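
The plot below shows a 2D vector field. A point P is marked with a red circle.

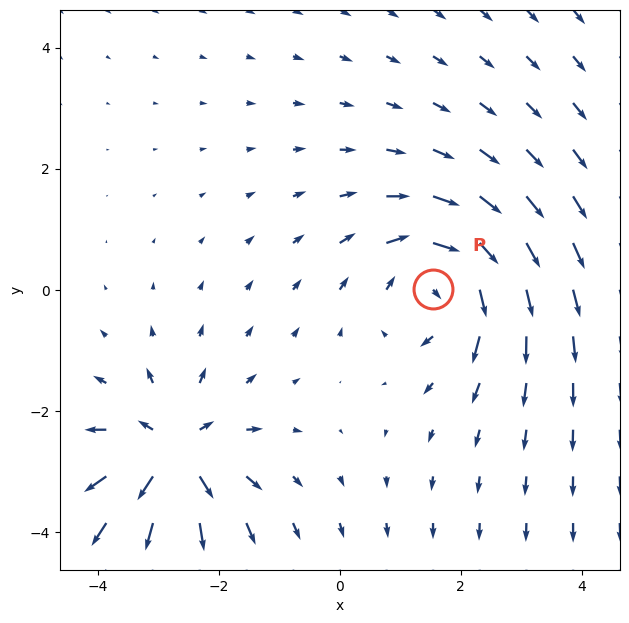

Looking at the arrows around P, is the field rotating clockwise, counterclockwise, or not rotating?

Near P at (1.5, 0.0) the arrows circulate clockwise. The curl (z-component) there is about -3; negative curl means clockwise rotation.

clockwise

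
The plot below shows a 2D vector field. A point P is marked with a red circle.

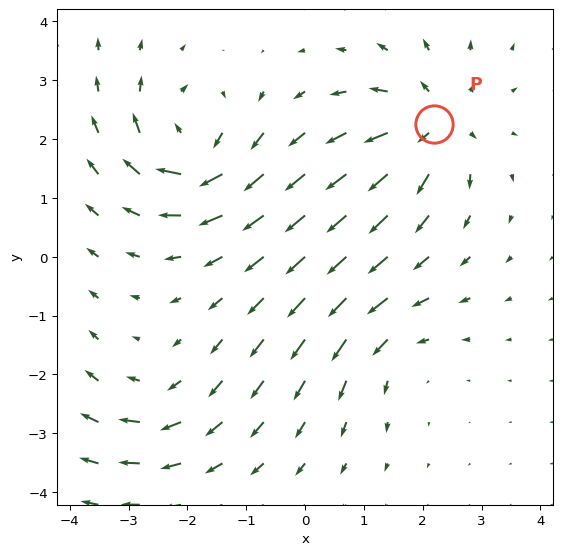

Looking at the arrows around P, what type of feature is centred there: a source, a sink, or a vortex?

source

At P (2.2, 2.3) the arrows spread outward. Divergence about +6, curl ≈0 — positive divergence with near-zero curl is a source.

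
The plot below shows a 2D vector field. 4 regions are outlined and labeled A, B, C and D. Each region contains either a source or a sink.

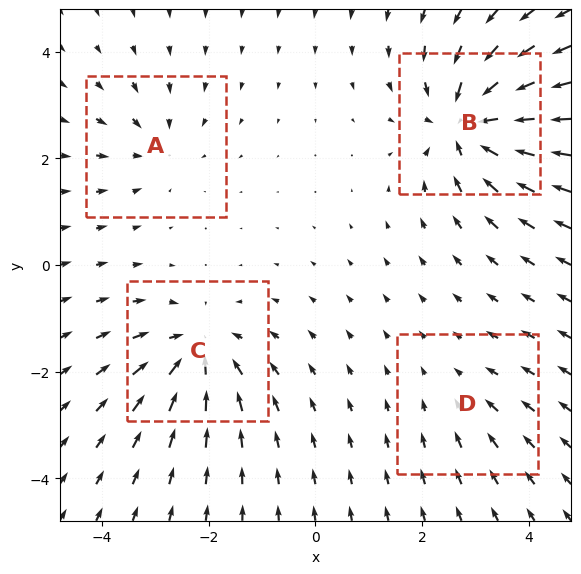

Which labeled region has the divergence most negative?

B

Divergence at each region's feature centre — A: about -4, B: about -8, C: about -6, D: about -2. Region B is most negative.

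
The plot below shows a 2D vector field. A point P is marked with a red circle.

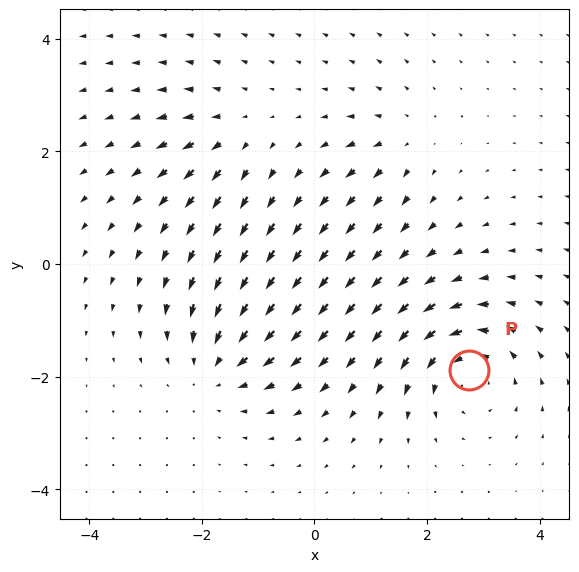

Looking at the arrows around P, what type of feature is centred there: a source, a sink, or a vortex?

vortex

At P (2.7, -1.9) the arrows circulate counterclockwise. Divergence ≈0, curl about +6 — near-zero divergence with nonzero curl is a vortex.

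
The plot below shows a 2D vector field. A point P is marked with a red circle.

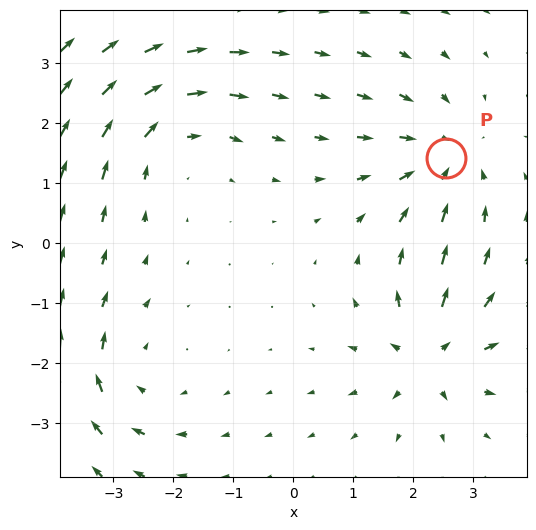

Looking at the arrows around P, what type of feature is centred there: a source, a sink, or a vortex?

sink

At P (2.6, 1.4) the arrows converge inward. Divergence about -4, curl ≈0 — negative divergence with near-zero curl is a sink.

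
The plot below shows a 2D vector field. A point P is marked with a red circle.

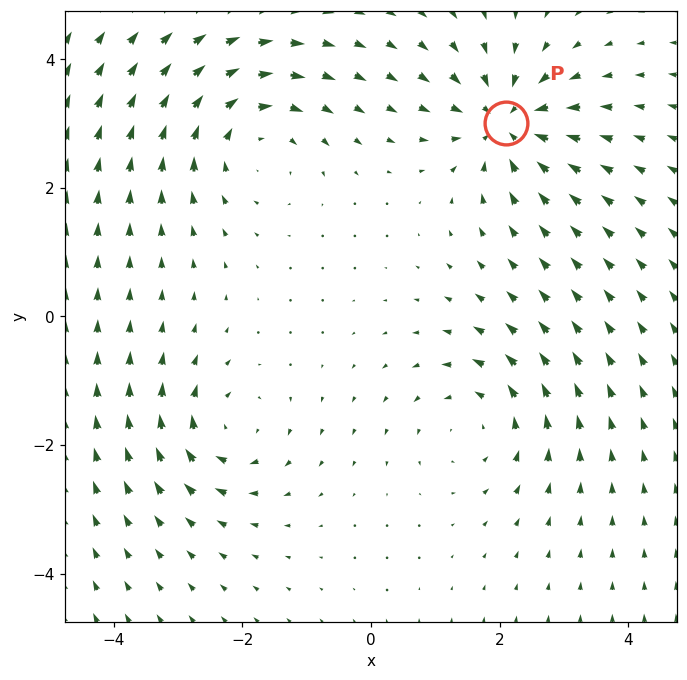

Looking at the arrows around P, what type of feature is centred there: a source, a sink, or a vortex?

At P (2.1, 3.0) the arrows converge inward. Divergence about -6, curl ≈0 — negative divergence with near-zero curl is a sink.

sink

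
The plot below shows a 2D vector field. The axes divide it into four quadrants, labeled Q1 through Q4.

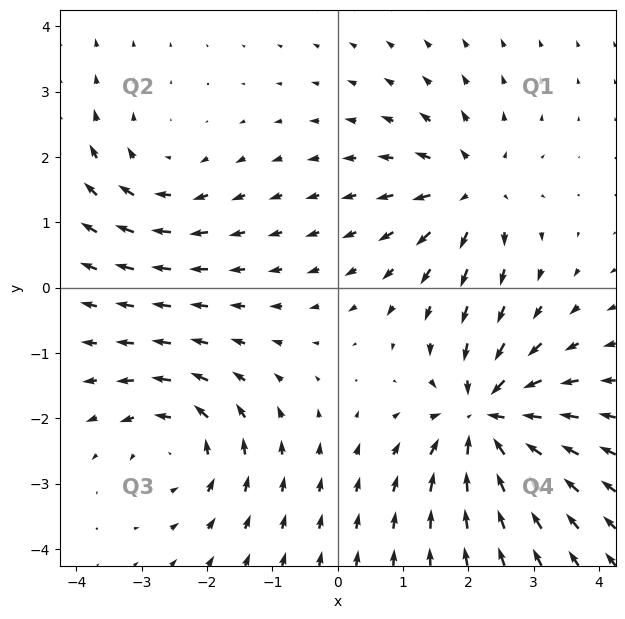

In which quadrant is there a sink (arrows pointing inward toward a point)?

Q4

The sink sits at approximately (2.3, -2.0), which lies in quadrant Q4. The divergence there is about -6, negative as expected for a sink.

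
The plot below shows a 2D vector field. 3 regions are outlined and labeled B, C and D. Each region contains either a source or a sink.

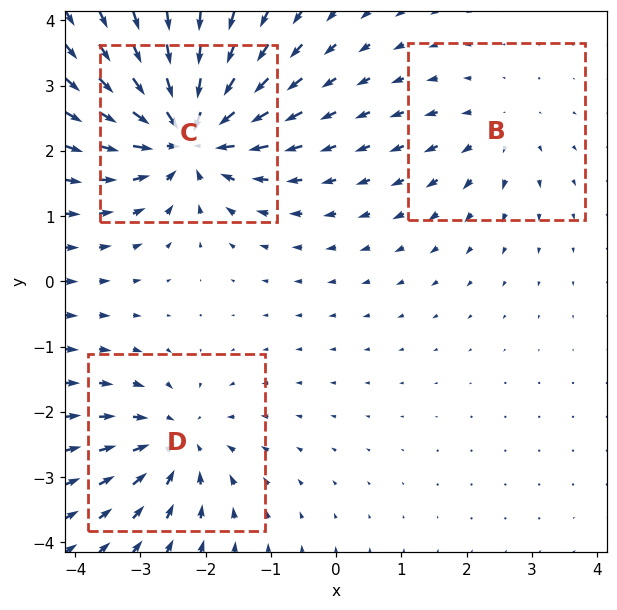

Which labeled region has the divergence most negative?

Divergence at each region's feature centre — B: about +2, C: about -6, D: about -4. Region C is most negative.

C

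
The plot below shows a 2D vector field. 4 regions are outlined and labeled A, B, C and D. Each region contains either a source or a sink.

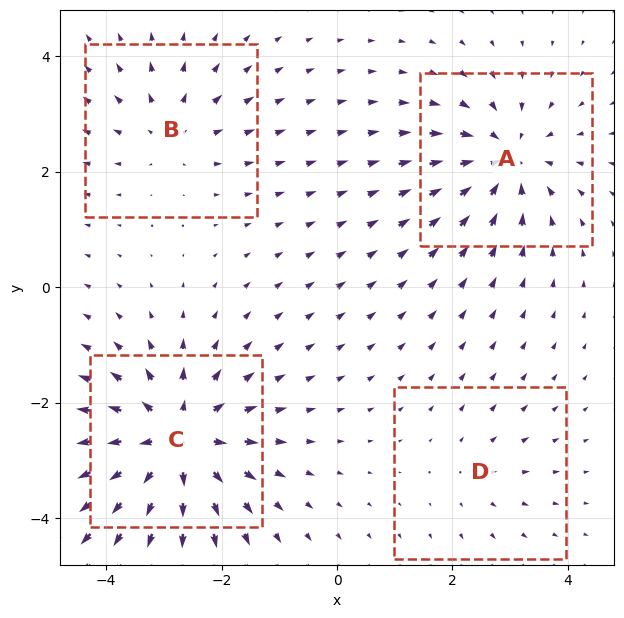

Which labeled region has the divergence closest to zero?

Divergence at each region's feature centre — A: about -5, B: about +4, C: about +7, D: about +2. Region D is closest to zero.

D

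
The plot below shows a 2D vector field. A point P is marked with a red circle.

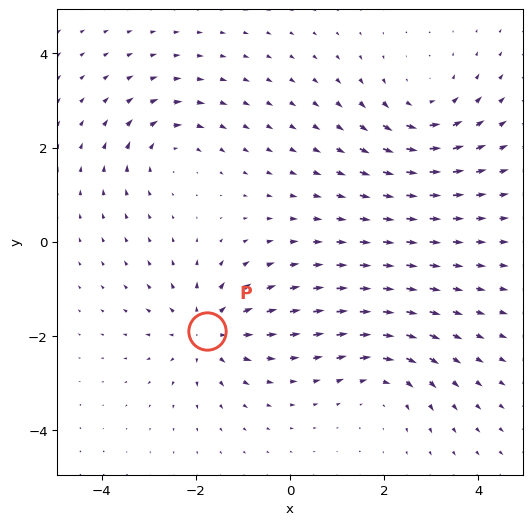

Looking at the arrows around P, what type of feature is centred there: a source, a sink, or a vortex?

source

At P (-1.8, -1.9) the arrows spread outward. Divergence about +5, curl ≈0 — positive divergence with near-zero curl is a source.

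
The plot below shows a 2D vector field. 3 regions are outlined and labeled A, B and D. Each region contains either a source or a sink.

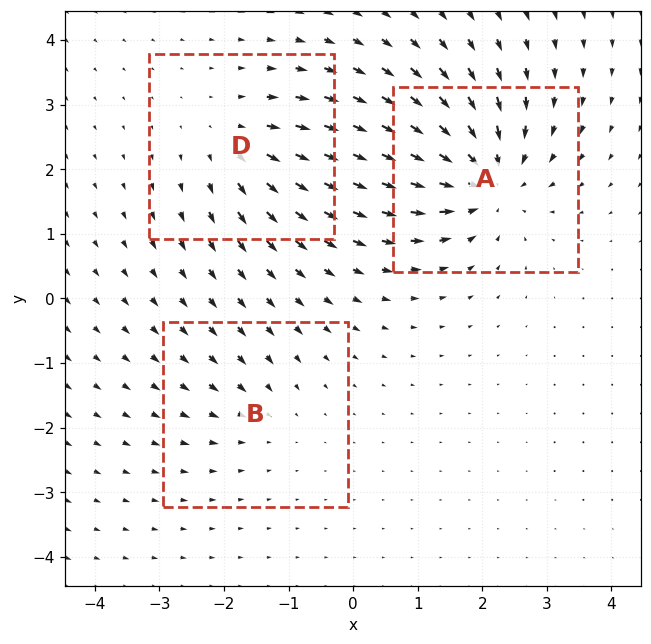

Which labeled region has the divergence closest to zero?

B

Divergence at each region's feature centre — A: about -5, B: about -2, D: about +3. Region B is closest to zero.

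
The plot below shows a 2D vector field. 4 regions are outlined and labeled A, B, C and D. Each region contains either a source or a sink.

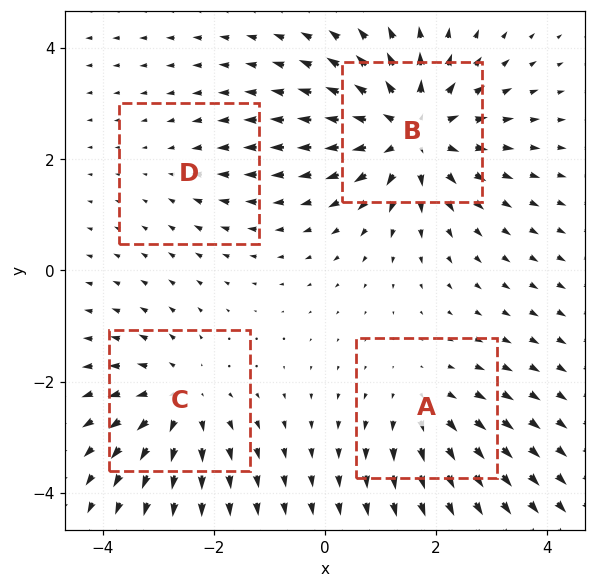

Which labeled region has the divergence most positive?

Divergence at each region's feature centre — A: about +3, B: about +7, C: about +5, D: about -2. Region B is most positive.

B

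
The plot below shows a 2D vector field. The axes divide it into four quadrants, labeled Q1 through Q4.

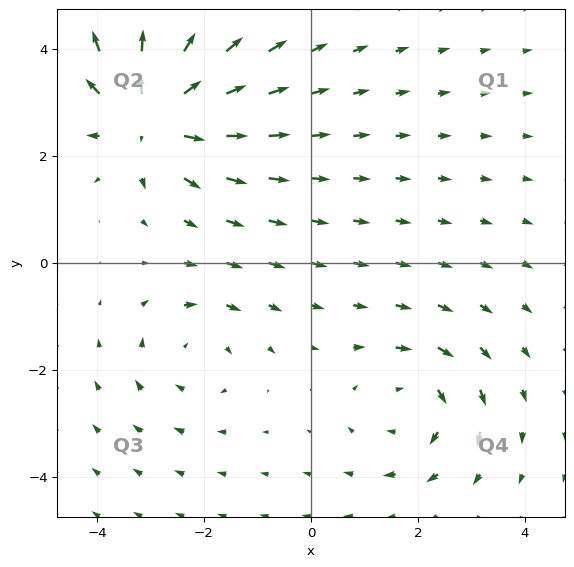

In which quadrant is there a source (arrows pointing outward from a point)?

Q2

The source sits at approximately (-2.9, 2.8), which lies in quadrant Q2. The divergence there is about +5, positive as expected for a source.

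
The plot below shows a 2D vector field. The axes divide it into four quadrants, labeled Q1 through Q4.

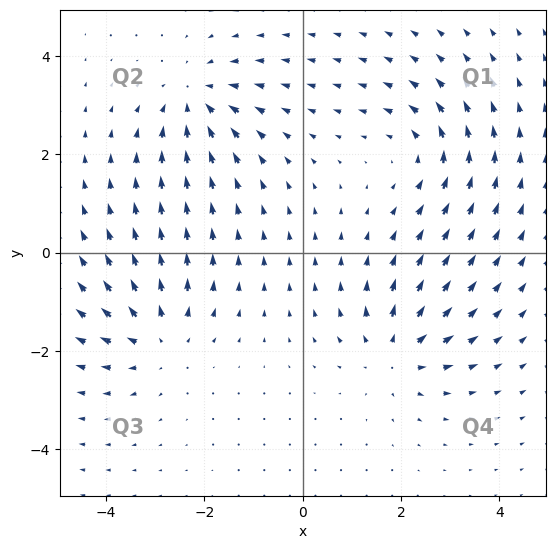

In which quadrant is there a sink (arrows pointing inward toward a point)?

Q2

The sink sits at approximately (-2.2, 3.1), which lies in quadrant Q2. The divergence there is about -4, negative as expected for a sink.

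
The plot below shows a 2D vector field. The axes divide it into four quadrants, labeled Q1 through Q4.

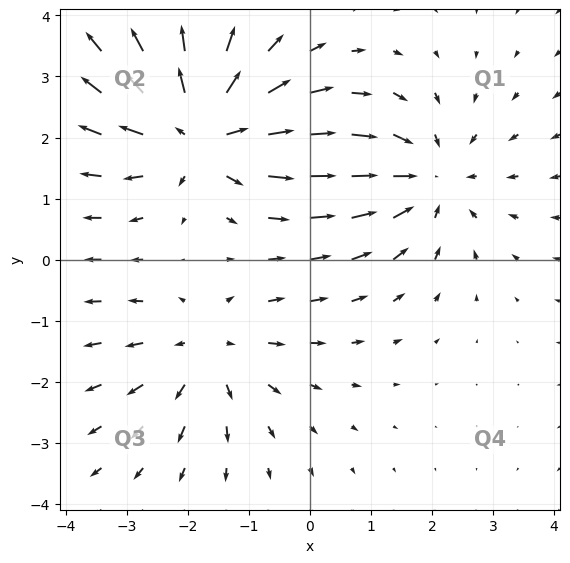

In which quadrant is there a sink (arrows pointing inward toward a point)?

The sink sits at approximately (1.9, 1.3), which lies in quadrant Q1. The divergence there is about -3, negative as expected for a sink.

Q1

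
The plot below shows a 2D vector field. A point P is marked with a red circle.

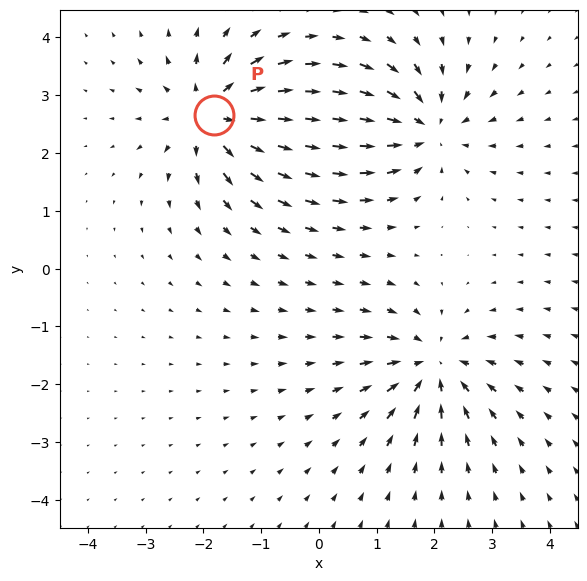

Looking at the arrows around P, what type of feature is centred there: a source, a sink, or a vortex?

At P (-1.8, 2.7) the arrows spread outward. Divergence about +6, curl ≈0 — positive divergence with near-zero curl is a source.

source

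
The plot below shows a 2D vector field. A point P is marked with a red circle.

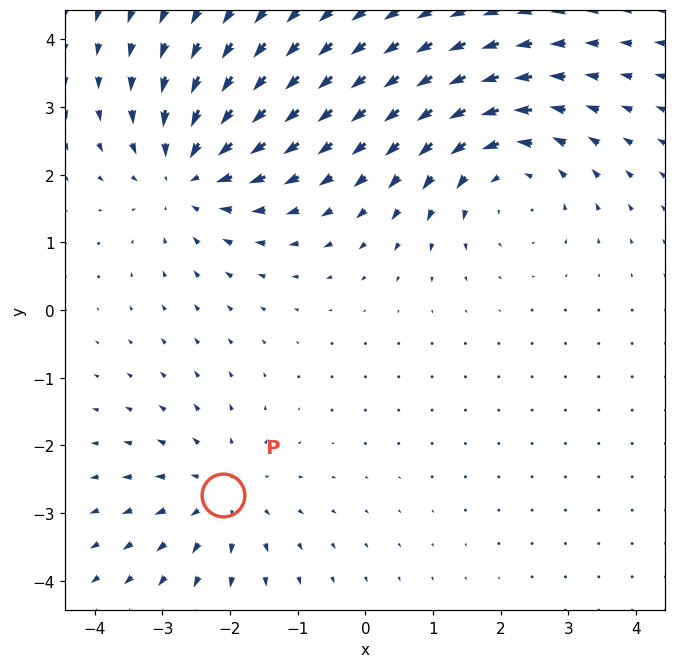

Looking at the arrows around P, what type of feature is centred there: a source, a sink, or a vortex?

At P (-2.1, -2.7) the arrows spread outward. Divergence about +3, curl ≈0 — positive divergence with near-zero curl is a source.

source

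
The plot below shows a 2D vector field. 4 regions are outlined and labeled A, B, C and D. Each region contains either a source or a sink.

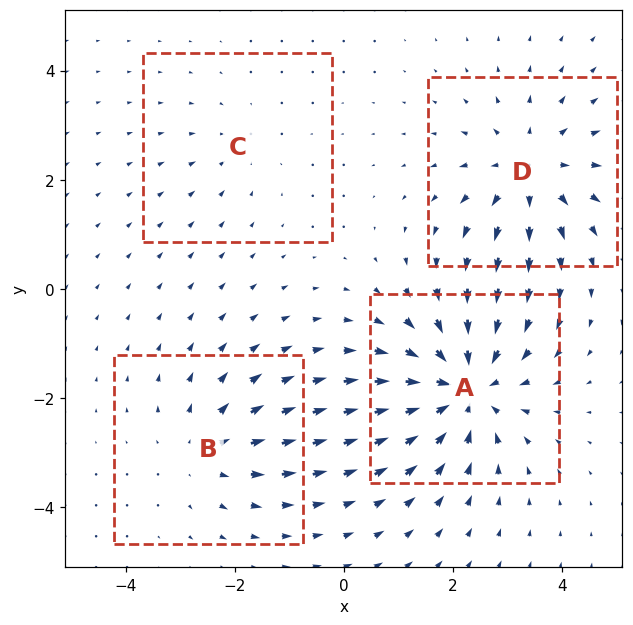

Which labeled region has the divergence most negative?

Divergence at each region's feature centre — A: about -6, B: about +3, C: about -2, D: about +4. Region A is most negative.

A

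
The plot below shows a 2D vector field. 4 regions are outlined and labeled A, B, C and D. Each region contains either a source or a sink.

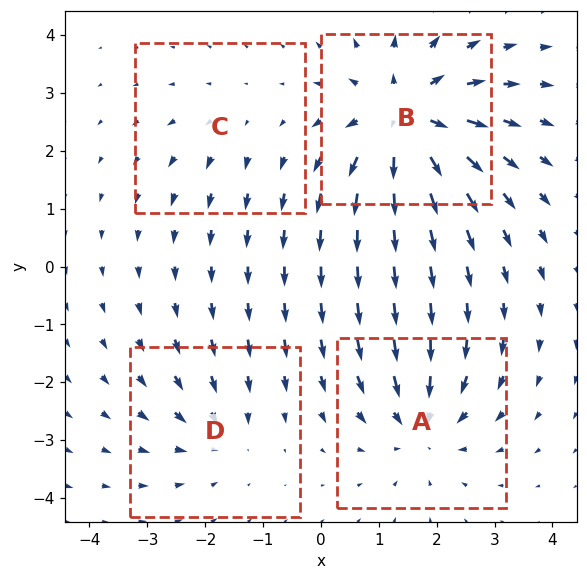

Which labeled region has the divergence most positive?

B

Divergence at each region's feature centre — A: about -5, B: about +8, C: about +2, D: about -3. Region B is most positive.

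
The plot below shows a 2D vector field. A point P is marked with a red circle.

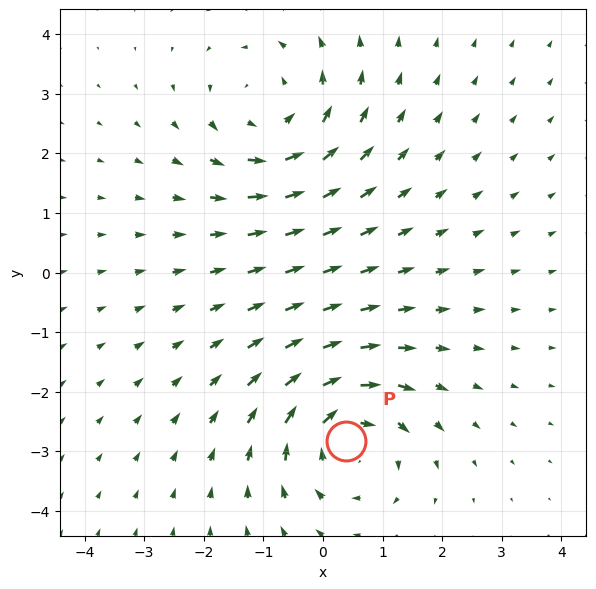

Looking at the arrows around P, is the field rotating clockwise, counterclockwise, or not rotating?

clockwise

Near P at (0.4, -2.8) the arrows circulate clockwise. The curl (z-component) there is about -5; negative curl means clockwise rotation.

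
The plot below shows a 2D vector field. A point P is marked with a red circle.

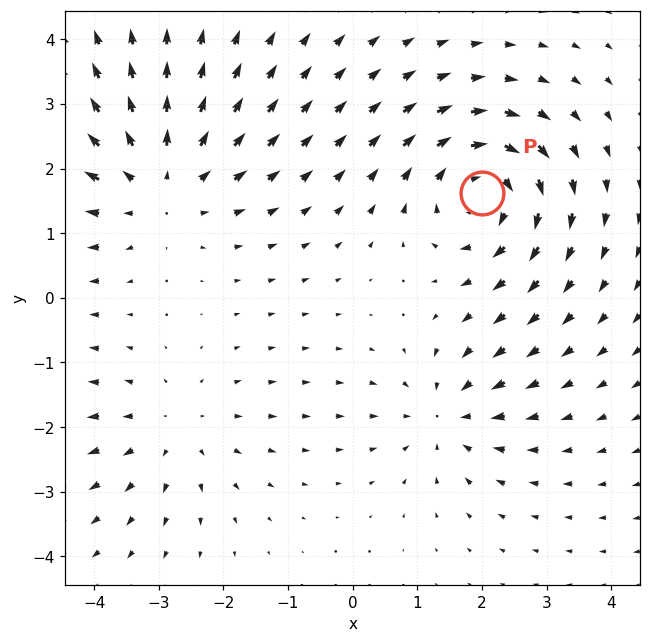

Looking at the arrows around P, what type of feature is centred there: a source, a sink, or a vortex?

At P (2.0, 1.6) the arrows circulate clockwise. Divergence ≈0, curl about -5 — near-zero divergence with nonzero curl is a vortex.

vortex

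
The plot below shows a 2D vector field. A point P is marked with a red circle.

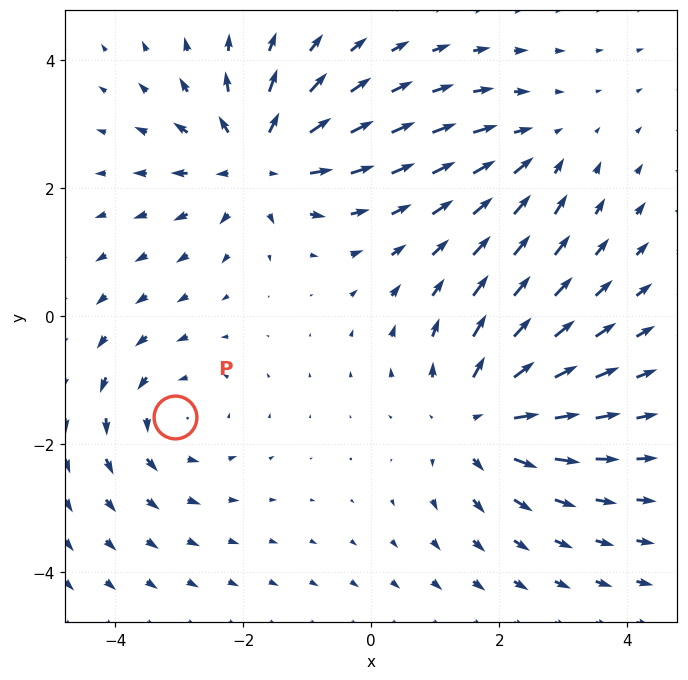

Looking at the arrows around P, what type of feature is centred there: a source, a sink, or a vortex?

vortex

At P (-3.1, -1.6) the arrows circulate counterclockwise. Divergence ≈0, curl about +3 — near-zero divergence with nonzero curl is a vortex.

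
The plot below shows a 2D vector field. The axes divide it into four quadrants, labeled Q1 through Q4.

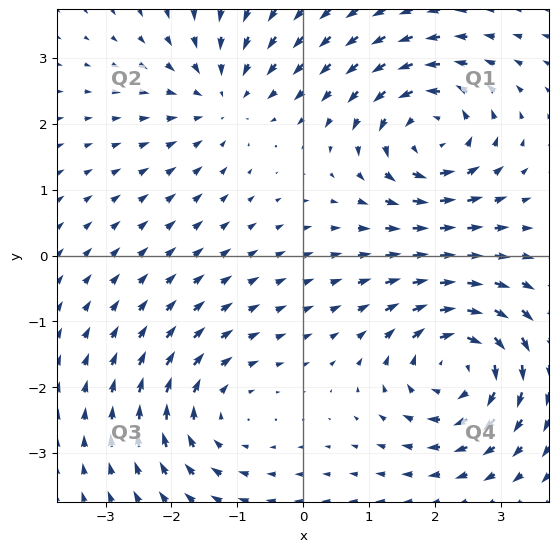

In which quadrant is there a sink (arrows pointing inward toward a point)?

Q2

The sink sits at approximately (-1.2, 2.4), which lies in quadrant Q2. The divergence there is about -3, negative as expected for a sink.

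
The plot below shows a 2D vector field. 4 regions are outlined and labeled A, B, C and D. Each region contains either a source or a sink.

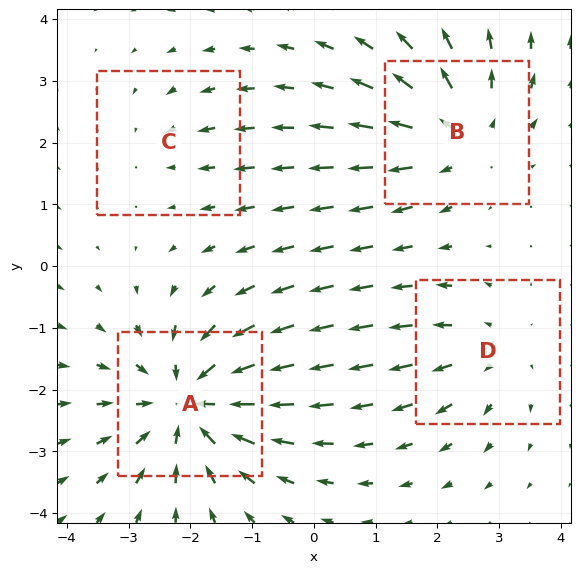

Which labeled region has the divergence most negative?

A

Divergence at each region's feature centre — A: about -6, B: about +5, C: about -2, D: about +3. Region A is most negative.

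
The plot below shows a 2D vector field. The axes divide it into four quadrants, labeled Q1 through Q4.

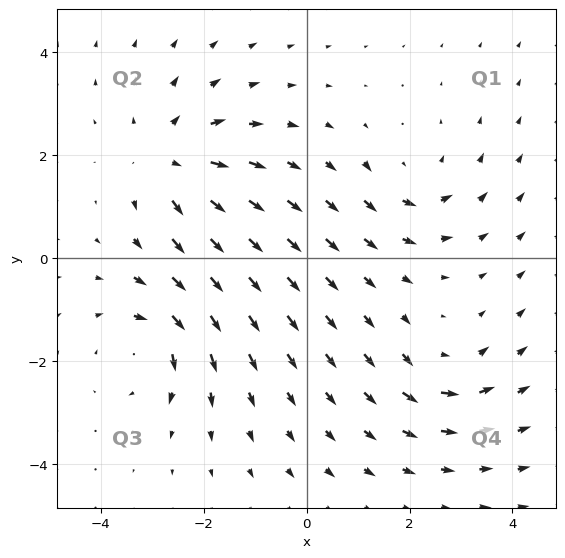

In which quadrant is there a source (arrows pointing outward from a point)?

Q2

The source sits at approximately (-2.7, 1.9), which lies in quadrant Q2. The divergence there is about +4, positive as expected for a source.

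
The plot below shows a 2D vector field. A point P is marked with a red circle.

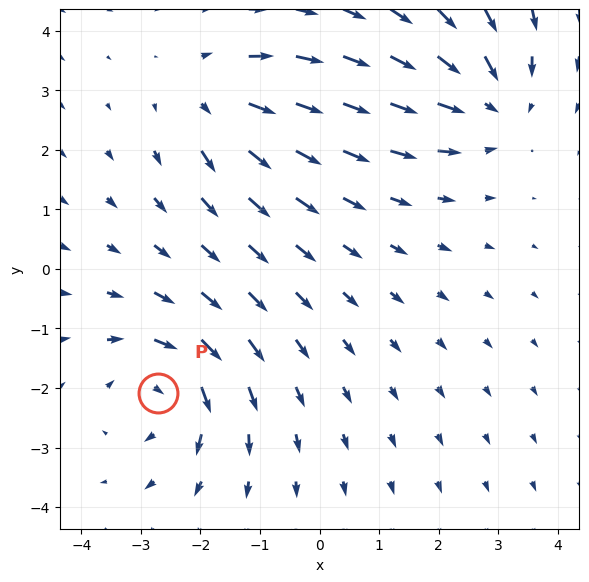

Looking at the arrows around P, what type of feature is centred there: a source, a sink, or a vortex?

At P (-2.7, -2.1) the arrows circulate clockwise. Divergence ≈0, curl about -4 — near-zero divergence with nonzero curl is a vortex.

vortex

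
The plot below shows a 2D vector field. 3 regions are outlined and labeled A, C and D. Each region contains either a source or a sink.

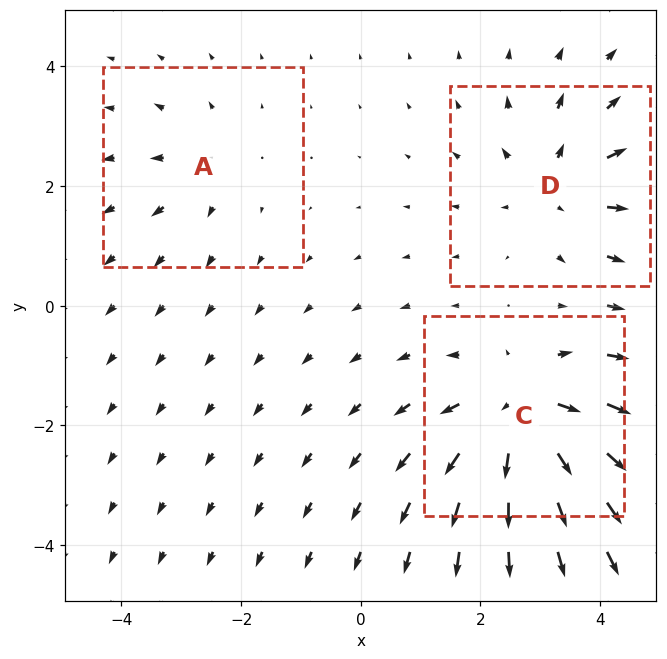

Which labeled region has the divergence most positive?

C

Divergence at each region's feature centre — A: about +2, C: about +5, D: about +3. Region C is most positive.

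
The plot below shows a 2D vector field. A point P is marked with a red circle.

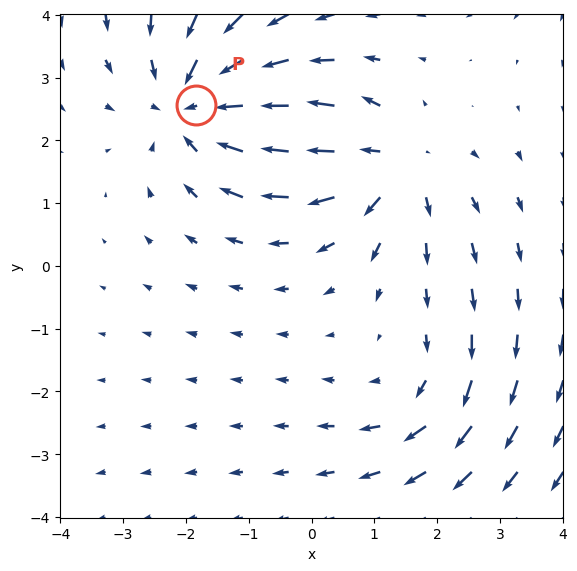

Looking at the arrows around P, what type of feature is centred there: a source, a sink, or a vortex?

sink

At P (-1.8, 2.6) the arrows converge inward. Divergence about -4, curl ≈0 — negative divergence with near-zero curl is a sink.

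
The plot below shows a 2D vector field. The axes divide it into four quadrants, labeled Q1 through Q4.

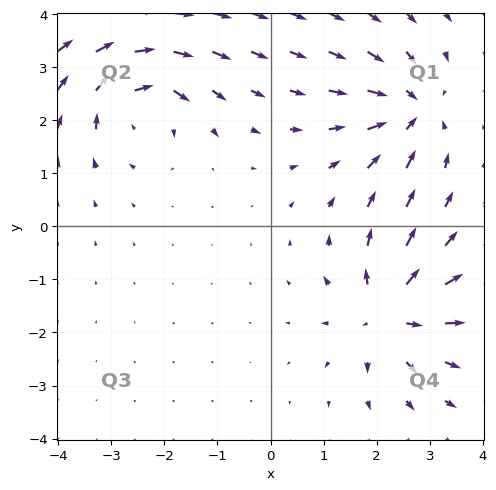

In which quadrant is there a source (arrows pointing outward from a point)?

The source sits at approximately (2.2, -1.6), which lies in quadrant Q4. The divergence there is about +5, positive as expected for a source.

Q4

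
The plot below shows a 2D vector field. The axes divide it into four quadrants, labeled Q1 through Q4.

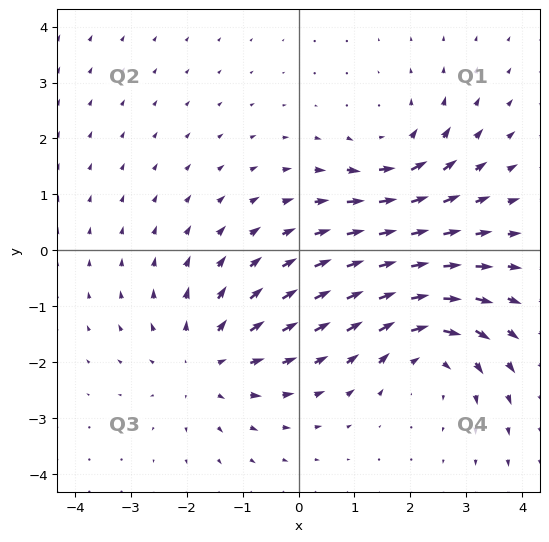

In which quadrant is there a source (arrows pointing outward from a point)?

Q3

The source sits at approximately (-1.7, -2.0), which lies in quadrant Q3. The divergence there is about +3, positive as expected for a source.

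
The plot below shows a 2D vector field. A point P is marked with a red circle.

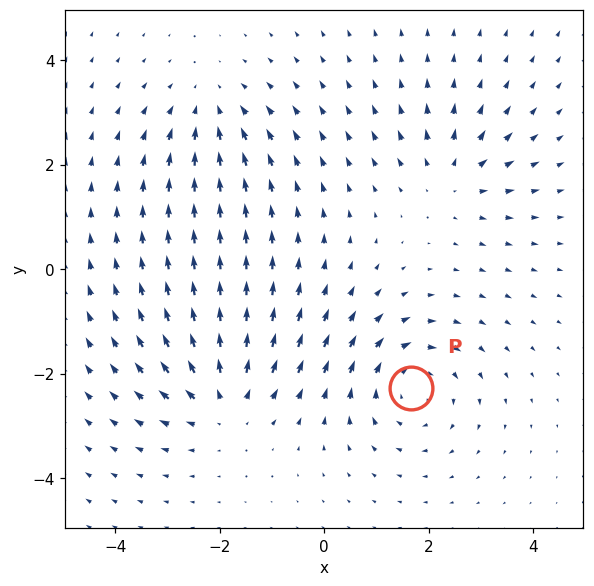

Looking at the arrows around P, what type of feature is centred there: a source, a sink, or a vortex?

vortex

At P (1.7, -2.3) the arrows circulate clockwise. Divergence ≈0, curl about -5 — near-zero divergence with nonzero curl is a vortex.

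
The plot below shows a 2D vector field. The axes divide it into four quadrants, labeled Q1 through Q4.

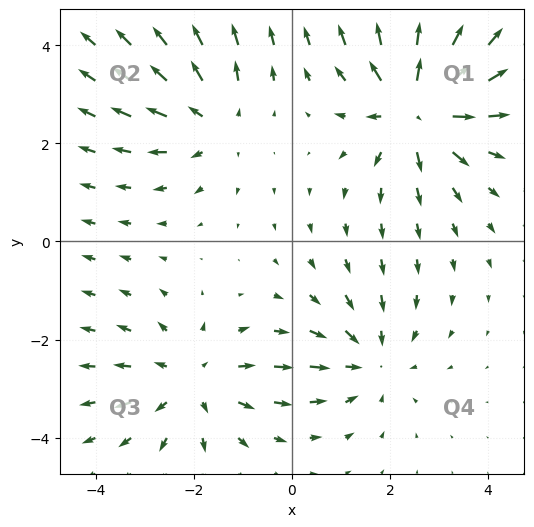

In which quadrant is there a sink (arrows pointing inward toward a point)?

Q4

The sink sits at approximately (1.6, -2.4), which lies in quadrant Q4. The divergence there is about -3, negative as expected for a sink.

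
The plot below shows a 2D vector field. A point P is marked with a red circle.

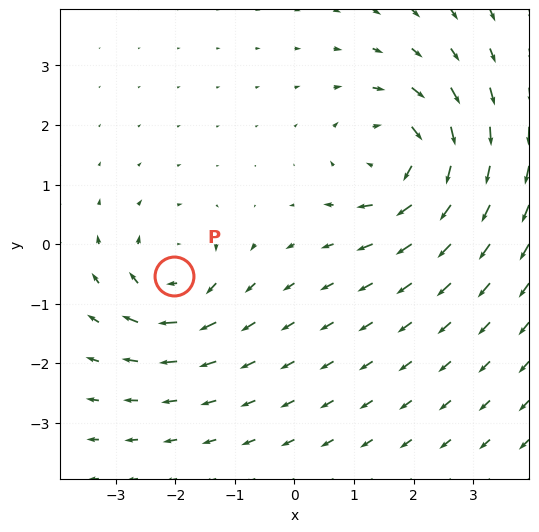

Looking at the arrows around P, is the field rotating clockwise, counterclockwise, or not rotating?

clockwise

Near P at (-2.0, -0.5) the arrows circulate clockwise. The curl (z-component) there is about -4; negative curl means clockwise rotation.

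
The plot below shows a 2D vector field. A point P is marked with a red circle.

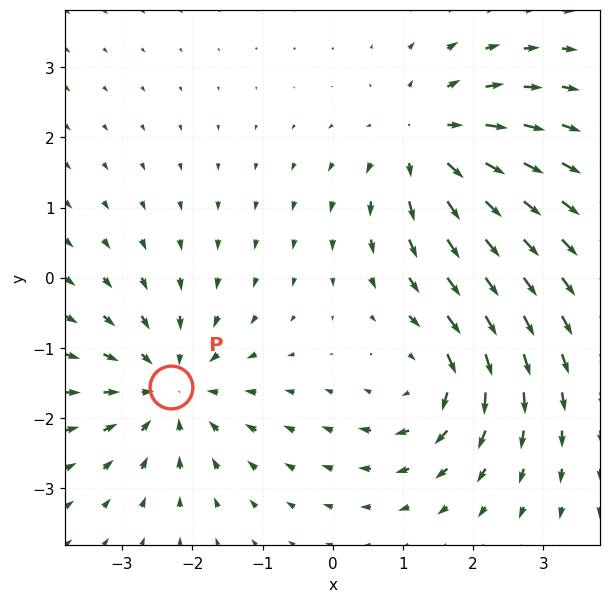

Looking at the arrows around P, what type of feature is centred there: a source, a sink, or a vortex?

At P (-2.3, -1.6) the arrows converge inward. Divergence about -5, curl ≈0 — negative divergence with near-zero curl is a sink.

sink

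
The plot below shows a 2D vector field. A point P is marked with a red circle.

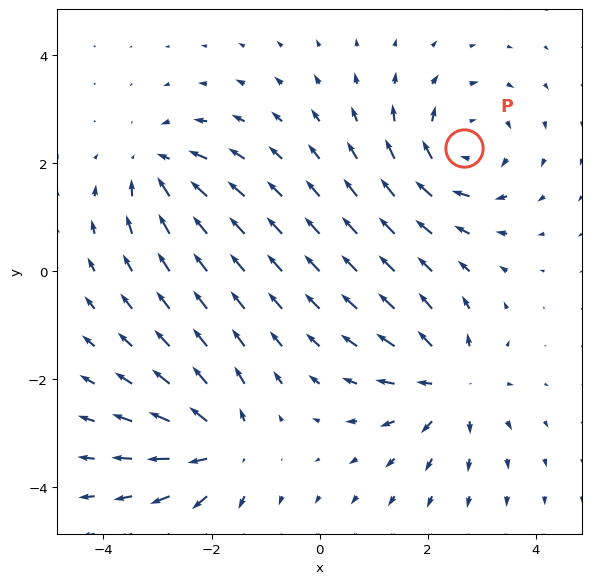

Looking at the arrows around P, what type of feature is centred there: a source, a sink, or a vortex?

vortex

At P (2.7, 2.3) the arrows circulate clockwise. Divergence ≈0, curl about -5 — near-zero divergence with nonzero curl is a vortex.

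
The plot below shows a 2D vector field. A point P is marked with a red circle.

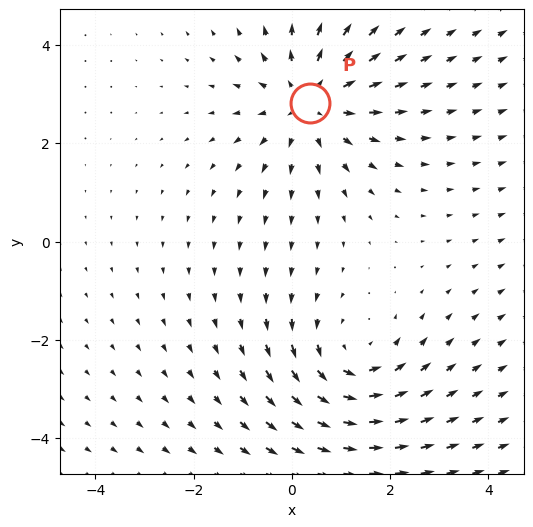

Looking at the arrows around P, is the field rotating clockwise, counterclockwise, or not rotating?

Near P at (0.4, 2.8) the arrows show no circulation. The curl there is ≈0.

not rotating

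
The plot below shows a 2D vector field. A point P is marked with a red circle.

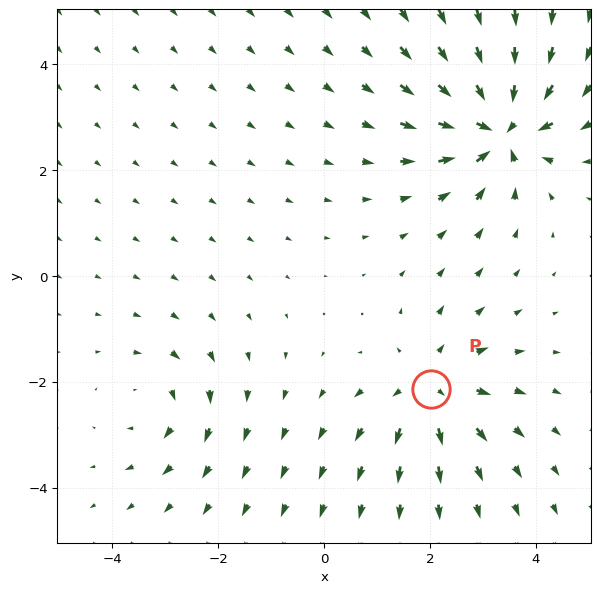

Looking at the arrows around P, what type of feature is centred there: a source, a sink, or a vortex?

source

At P (2.0, -2.1) the arrows spread outward. Divergence about +4, curl ≈0 — positive divergence with near-zero curl is a source.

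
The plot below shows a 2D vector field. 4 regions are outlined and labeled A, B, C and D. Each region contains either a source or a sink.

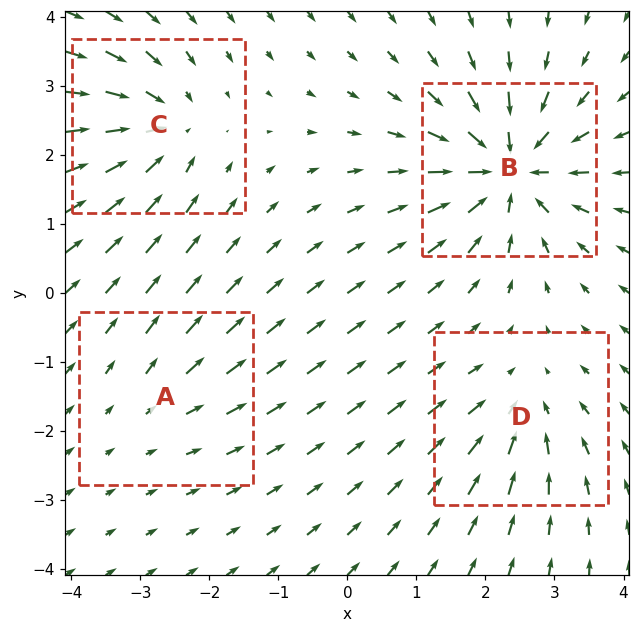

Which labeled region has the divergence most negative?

B

Divergence at each region's feature centre — A: about +2, B: about -8, C: about -5, D: about -4. Region B is most negative.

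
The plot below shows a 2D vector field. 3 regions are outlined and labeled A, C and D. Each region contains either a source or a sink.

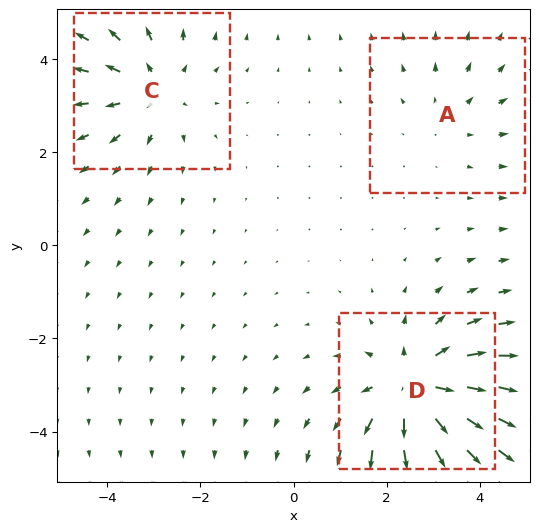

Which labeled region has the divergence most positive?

D

Divergence at each region's feature centre — A: about +2, C: about +3, D: about +5. Region D is most positive.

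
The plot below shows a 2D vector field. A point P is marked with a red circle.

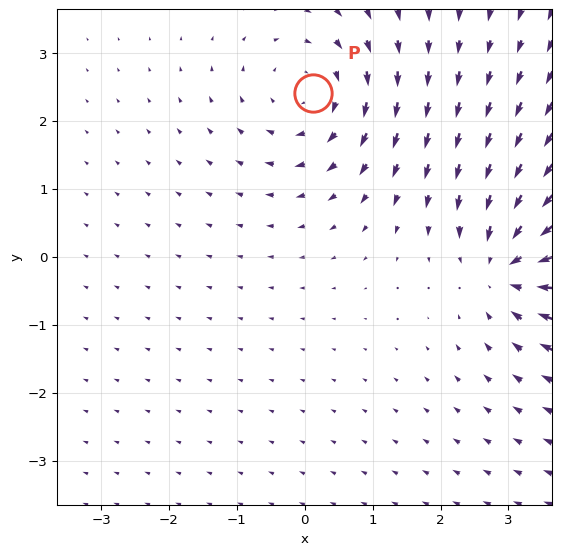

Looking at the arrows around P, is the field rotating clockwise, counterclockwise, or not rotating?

clockwise

Near P at (0.1, 2.4) the arrows circulate clockwise. The curl (z-component) there is about -4; negative curl means clockwise rotation.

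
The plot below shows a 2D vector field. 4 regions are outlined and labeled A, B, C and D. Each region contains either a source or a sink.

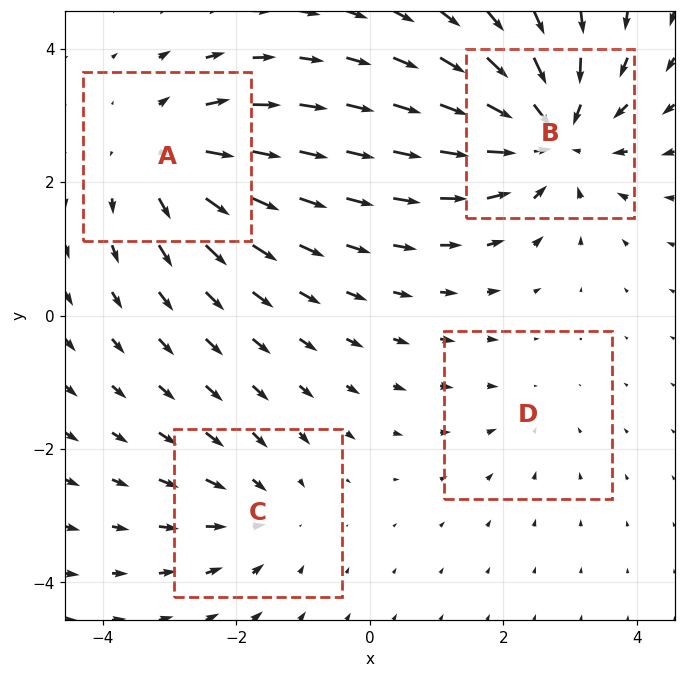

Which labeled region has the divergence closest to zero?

D

Divergence at each region's feature centre — A: about +4, B: about -6, C: about -3, D: about -2. Region D is closest to zero.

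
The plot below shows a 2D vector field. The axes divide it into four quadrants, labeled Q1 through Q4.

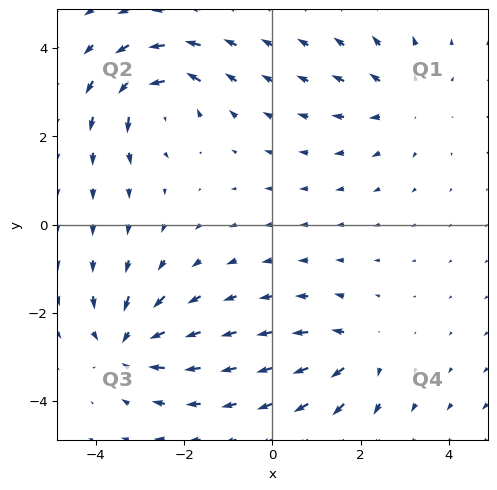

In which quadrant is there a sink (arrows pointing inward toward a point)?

The sink sits at approximately (-3.3, -2.7), which lies in quadrant Q3. The divergence there is about -5, negative as expected for a sink.

Q3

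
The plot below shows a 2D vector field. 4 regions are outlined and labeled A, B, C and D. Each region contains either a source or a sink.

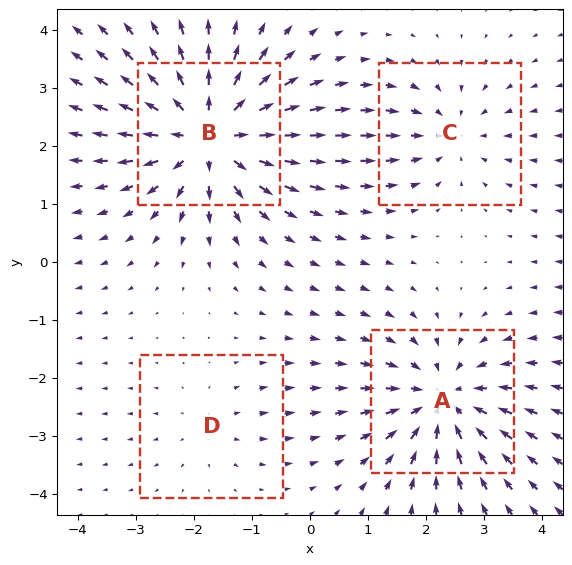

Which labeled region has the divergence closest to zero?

D

Divergence at each region's feature centre — A: about -5, B: about +7, C: about -4, D: about +2. Region D is closest to zero.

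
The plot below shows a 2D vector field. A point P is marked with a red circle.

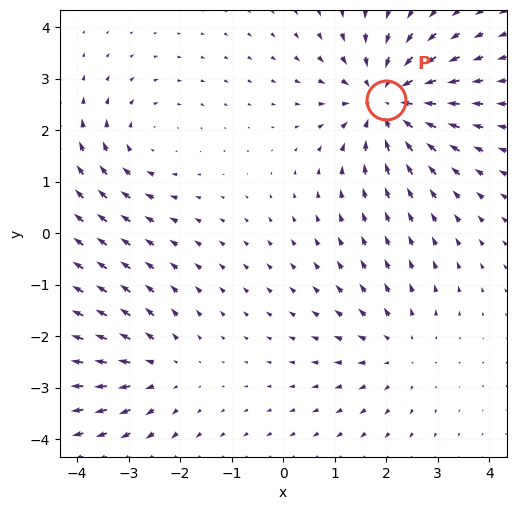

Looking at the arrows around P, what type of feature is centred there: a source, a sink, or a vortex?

At P (2.0, 2.6) the arrows converge inward. Divergence about -5, curl ≈0 — negative divergence with near-zero curl is a sink.

sink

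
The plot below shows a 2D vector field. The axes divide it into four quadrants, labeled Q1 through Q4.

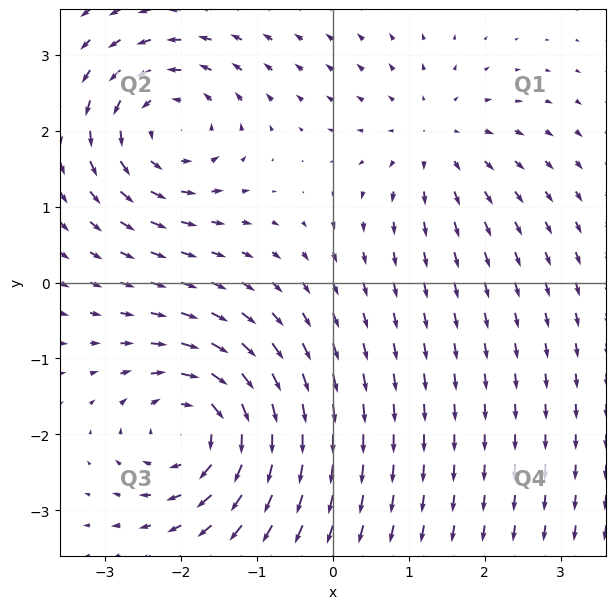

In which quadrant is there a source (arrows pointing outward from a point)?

Q1

The source sits at approximately (1.3, 1.9), which lies in quadrant Q1. The divergence there is about +3, positive as expected for a source.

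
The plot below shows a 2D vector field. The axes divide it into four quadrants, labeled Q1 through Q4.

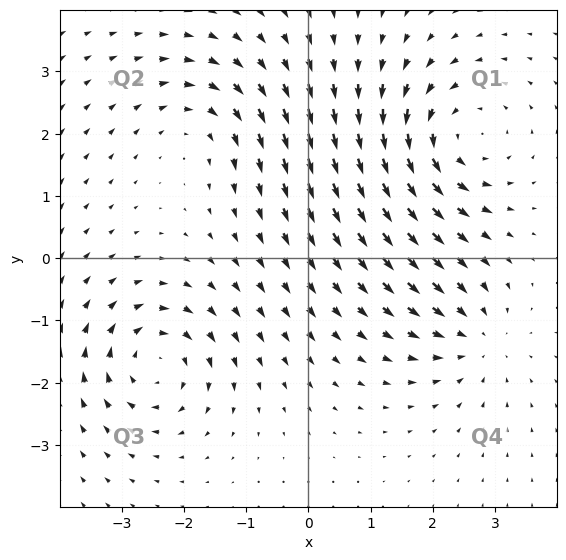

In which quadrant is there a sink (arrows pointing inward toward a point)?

The sink sits at approximately (2.7, -1.3), which lies in quadrant Q4. The divergence there is about -3, negative as expected for a sink.

Q4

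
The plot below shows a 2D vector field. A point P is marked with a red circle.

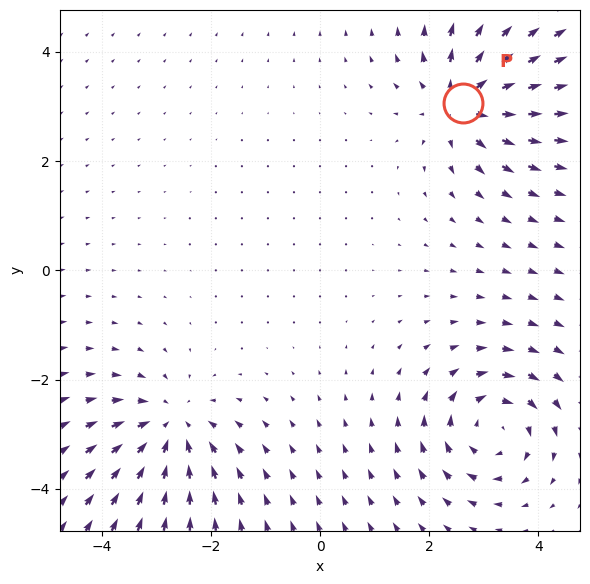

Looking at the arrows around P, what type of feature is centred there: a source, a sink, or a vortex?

source

At P (2.6, 3.1) the arrows spread outward. Divergence about +4, curl ≈0 — positive divergence with near-zero curl is a source.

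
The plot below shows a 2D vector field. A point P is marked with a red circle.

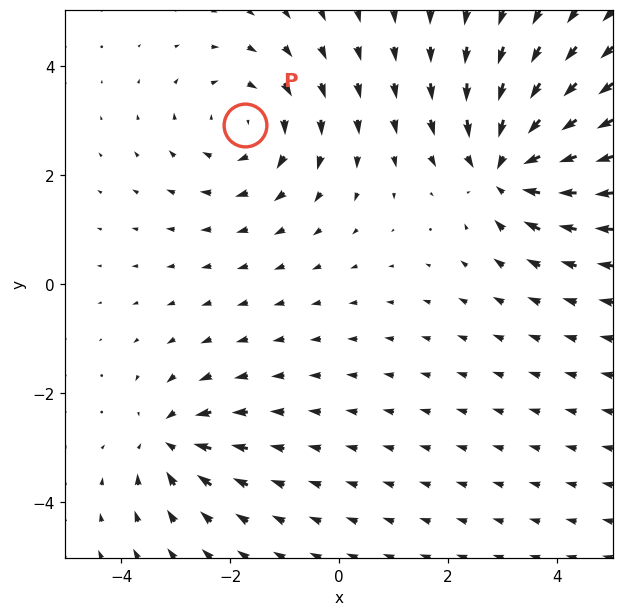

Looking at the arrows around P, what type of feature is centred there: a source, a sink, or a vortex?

At P (-1.7, 2.9) the arrows circulate clockwise. Divergence ≈0, curl about -3 — near-zero divergence with nonzero curl is a vortex.

vortex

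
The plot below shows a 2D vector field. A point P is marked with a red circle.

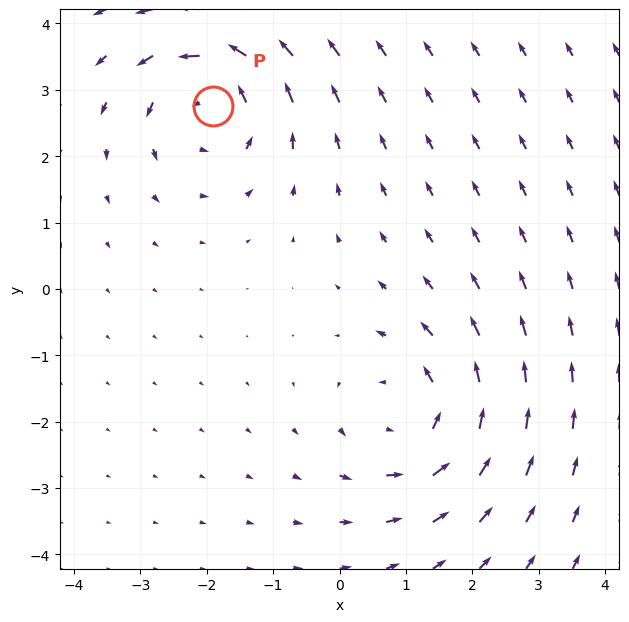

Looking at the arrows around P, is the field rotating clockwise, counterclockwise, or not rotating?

Near P at (-1.9, 2.8) the arrows circulate counterclockwise. The curl (z-component) there is about +4; positive curl means counterclockwise rotation.

counterclockwise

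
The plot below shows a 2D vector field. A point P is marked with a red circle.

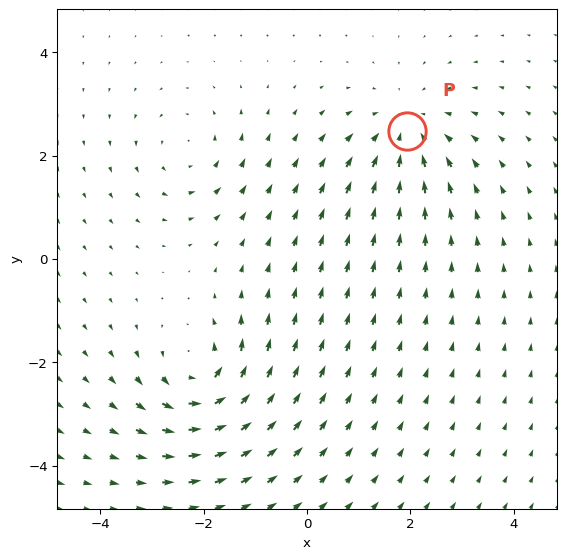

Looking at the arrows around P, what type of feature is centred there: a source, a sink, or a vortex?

sink

At P (1.9, 2.5) the arrows converge inward. Divergence about -4, curl ≈0 — negative divergence with near-zero curl is a sink.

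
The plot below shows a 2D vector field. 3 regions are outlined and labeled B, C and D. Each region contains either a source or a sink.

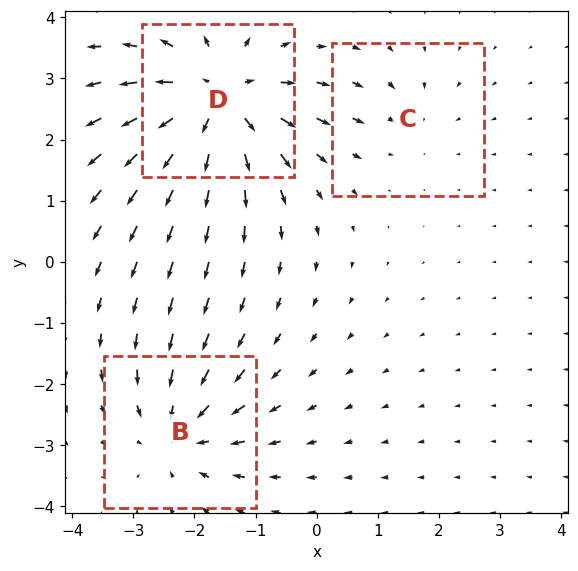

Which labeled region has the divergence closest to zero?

C

Divergence at each region's feature centre — B: about -3, C: about -2, D: about +5. Region C is closest to zero.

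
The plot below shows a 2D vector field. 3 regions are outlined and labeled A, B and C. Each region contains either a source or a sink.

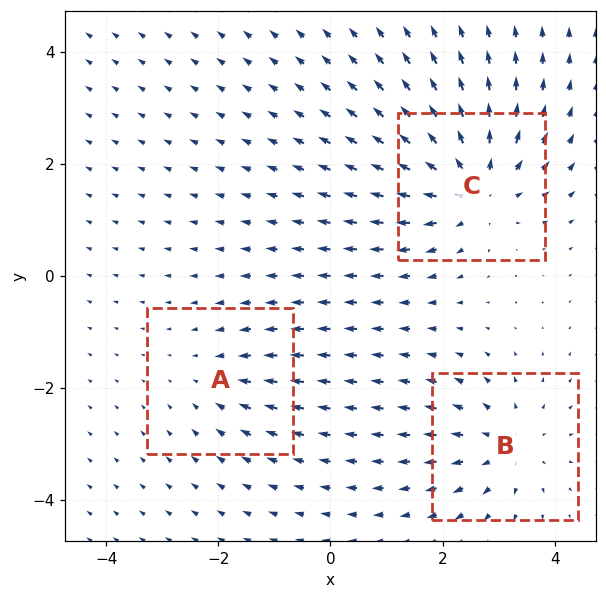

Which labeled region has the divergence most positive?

C

Divergence at each region's feature centre — A: about -2, B: about +3, C: about +5. Region C is most positive.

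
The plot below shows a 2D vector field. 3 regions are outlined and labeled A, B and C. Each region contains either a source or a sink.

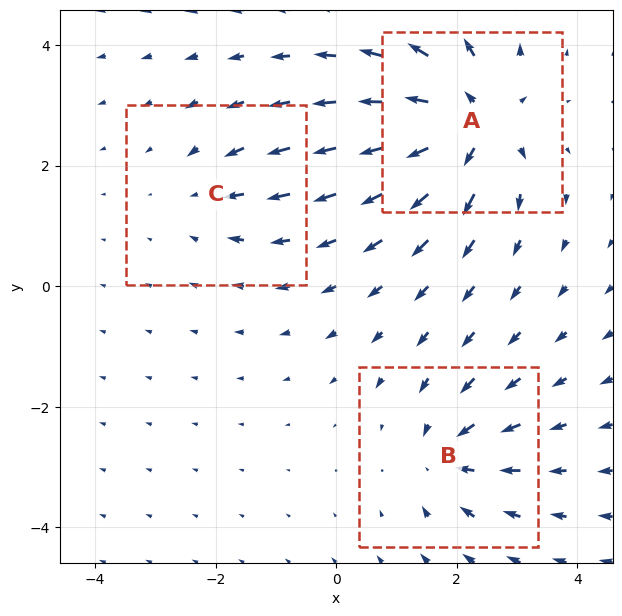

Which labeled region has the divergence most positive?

A

Divergence at each region's feature centre — A: about +6, B: about -4, C: about -2. Region A is most positive.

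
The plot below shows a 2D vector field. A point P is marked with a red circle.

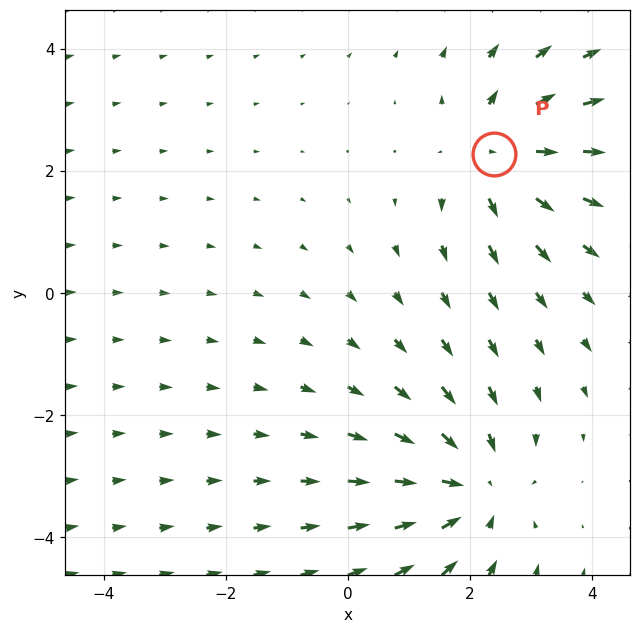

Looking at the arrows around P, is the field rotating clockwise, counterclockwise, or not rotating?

Near P at (2.4, 2.3) the arrows show no circulation. The curl there is ≈0.

not rotating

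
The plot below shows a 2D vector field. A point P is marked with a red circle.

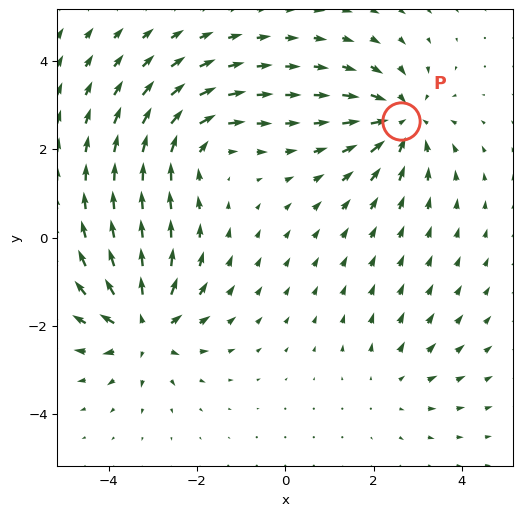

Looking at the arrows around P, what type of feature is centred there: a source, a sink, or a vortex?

At P (2.6, 2.6) the arrows converge inward. Divergence about -5, curl ≈0 — negative divergence with near-zero curl is a sink.

sink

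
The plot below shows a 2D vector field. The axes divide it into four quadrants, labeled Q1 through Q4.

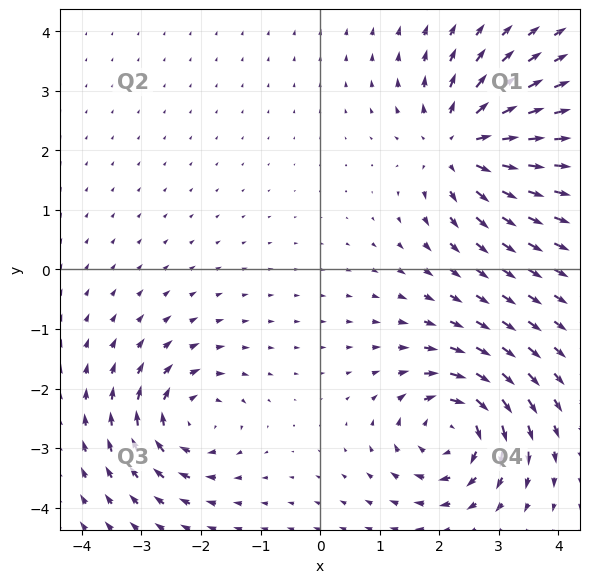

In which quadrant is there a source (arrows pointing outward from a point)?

Q1

The source sits at approximately (2.4, 2.1), which lies in quadrant Q1. The divergence there is about +5, positive as expected for a source.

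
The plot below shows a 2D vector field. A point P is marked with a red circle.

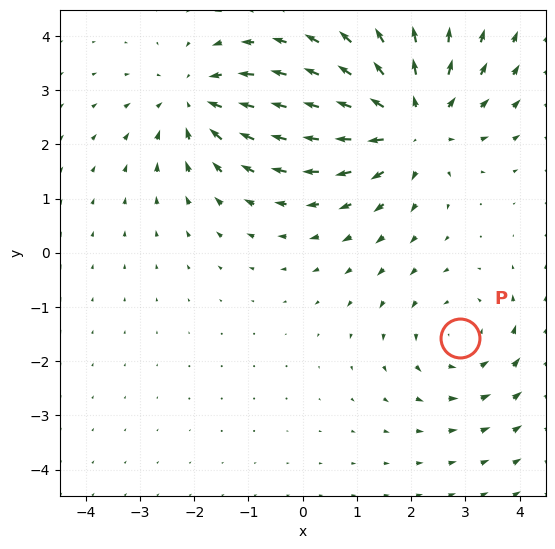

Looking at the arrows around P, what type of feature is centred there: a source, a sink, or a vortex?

vortex

At P (2.9, -1.6) the arrows circulate counterclockwise. Divergence ≈0, curl about +2 — near-zero divergence with nonzero curl is a vortex.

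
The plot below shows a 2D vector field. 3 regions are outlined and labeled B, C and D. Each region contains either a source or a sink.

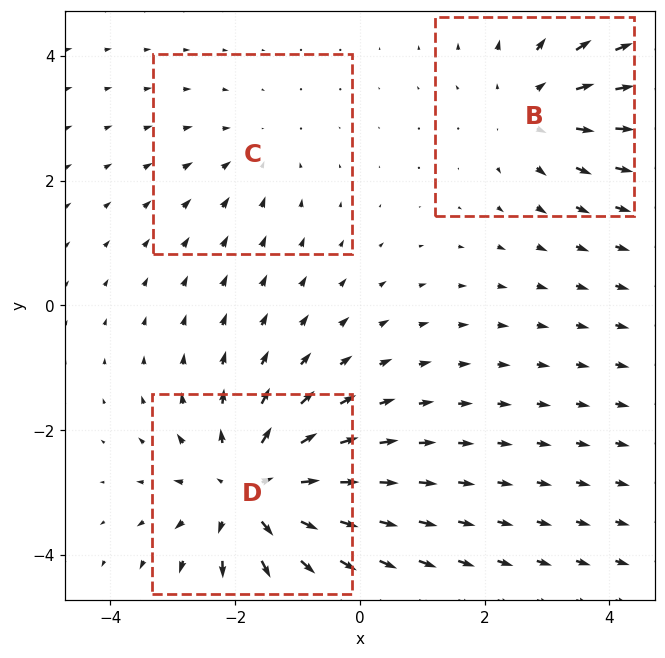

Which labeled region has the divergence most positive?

Divergence at each region's feature centre — B: about +3, C: about -2, D: about +5. Region D is most positive.

D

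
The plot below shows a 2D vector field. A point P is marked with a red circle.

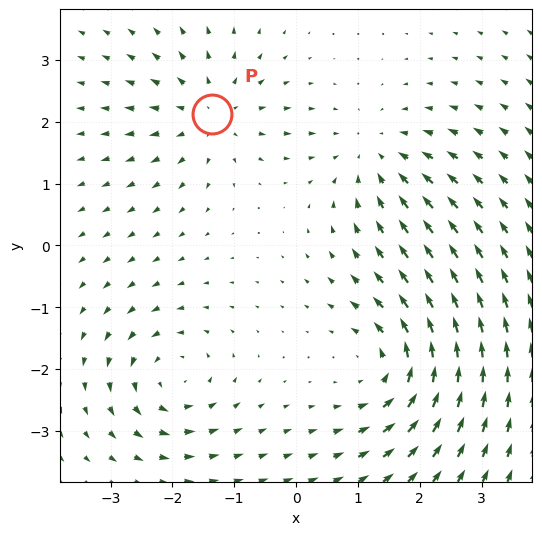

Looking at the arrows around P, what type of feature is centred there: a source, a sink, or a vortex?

source

At P (-1.4, 2.1) the arrows spread outward. Divergence about +4, curl ≈0 — positive divergence with near-zero curl is a source.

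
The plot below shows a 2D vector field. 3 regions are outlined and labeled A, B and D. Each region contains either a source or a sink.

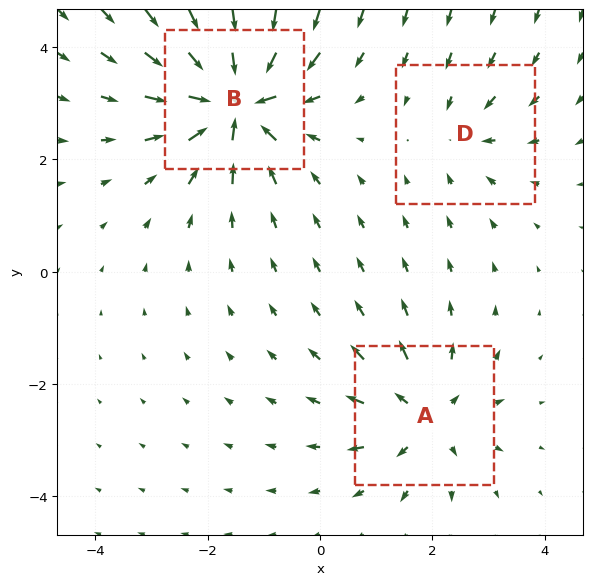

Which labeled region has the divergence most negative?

Divergence at each region's feature centre — A: about +4, B: about -6, D: about -2. Region B is most negative.

B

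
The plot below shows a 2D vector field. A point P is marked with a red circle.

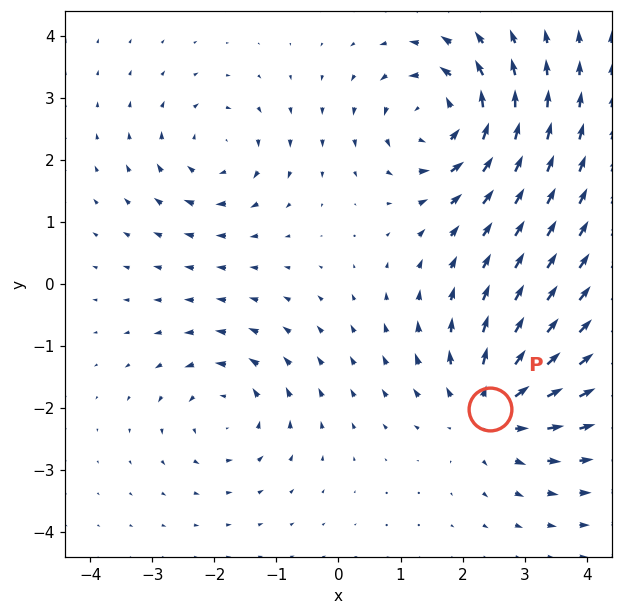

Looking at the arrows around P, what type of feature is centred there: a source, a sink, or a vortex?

source

At P (2.4, -2.0) the arrows spread outward. Divergence about +5, curl ≈0 — positive divergence with near-zero curl is a source.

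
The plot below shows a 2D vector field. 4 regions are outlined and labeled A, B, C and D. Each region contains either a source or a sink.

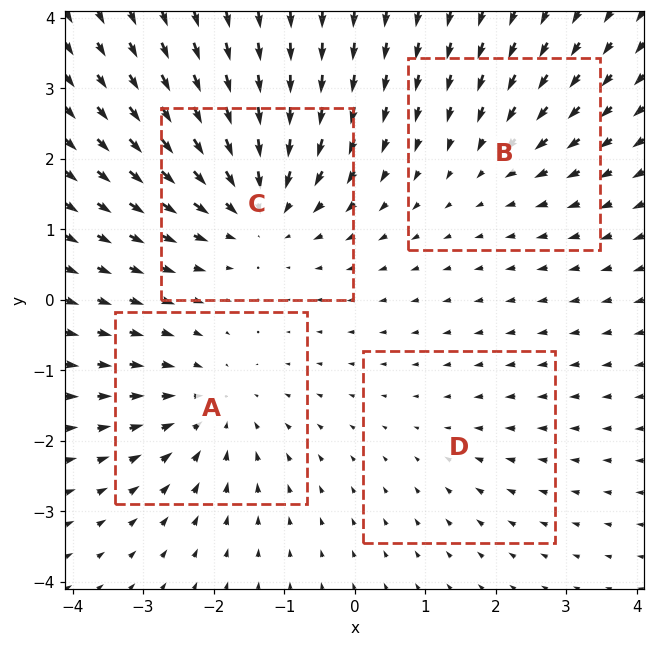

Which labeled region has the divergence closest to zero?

D

Divergence at each region's feature centre — A: about -4, B: about -3, C: about -6, D: about -2. Region D is closest to zero.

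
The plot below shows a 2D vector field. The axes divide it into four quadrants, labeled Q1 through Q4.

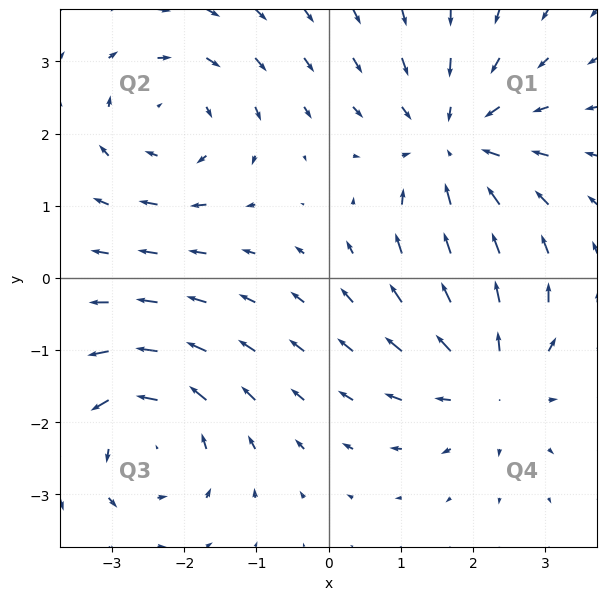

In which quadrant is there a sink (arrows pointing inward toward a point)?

The sink sits at approximately (1.7, 1.8), which lies in quadrant Q1. The divergence there is about -4, negative as expected for a sink.

Q1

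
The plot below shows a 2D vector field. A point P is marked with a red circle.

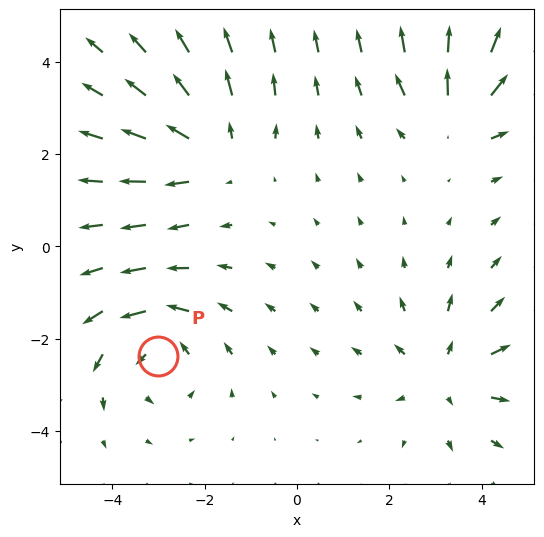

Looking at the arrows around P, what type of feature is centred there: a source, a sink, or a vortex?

vortex

At P (-3.0, -2.4) the arrows circulate counterclockwise. Divergence ≈0, curl about +5 — near-zero divergence with nonzero curl is a vortex.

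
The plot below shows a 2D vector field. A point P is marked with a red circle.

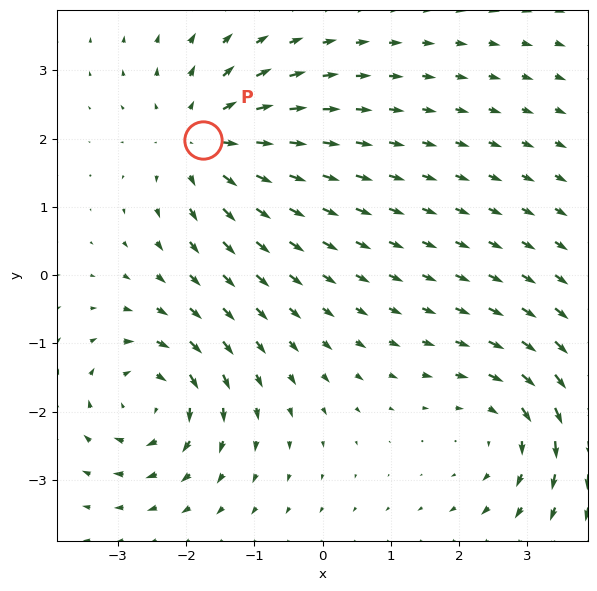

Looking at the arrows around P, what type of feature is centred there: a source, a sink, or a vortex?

source

At P (-1.7, 2.0) the arrows spread outward. Divergence about +5, curl ≈0 — positive divergence with near-zero curl is a source.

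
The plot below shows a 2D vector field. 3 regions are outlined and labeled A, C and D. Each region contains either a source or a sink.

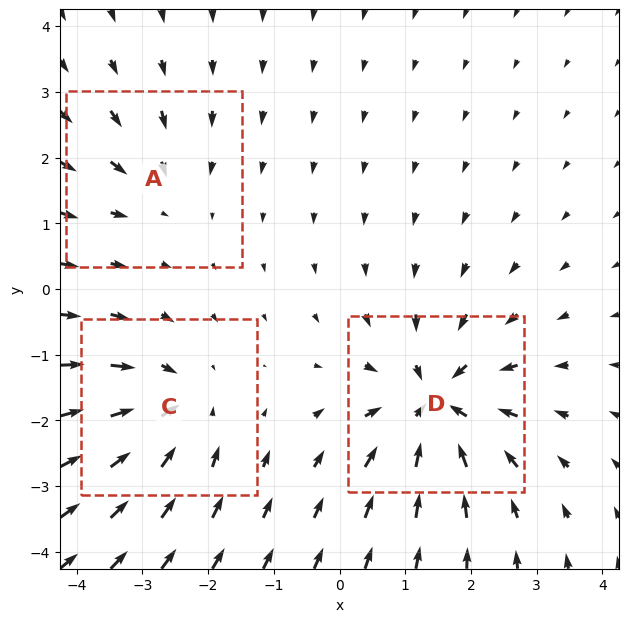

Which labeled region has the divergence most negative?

D

Divergence at each region's feature centre — A: about -2, C: about -4, D: about -5. Region D is most negative.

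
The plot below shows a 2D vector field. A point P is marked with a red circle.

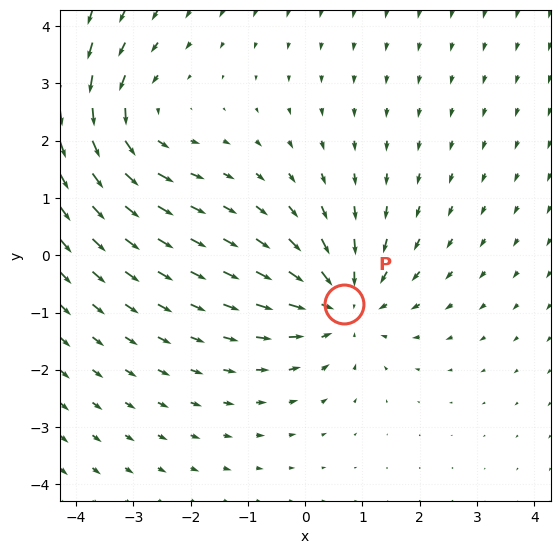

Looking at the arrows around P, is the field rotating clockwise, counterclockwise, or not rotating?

Near P at (0.7, -0.9) the arrows show no circulation. The curl there is ≈0.

not rotating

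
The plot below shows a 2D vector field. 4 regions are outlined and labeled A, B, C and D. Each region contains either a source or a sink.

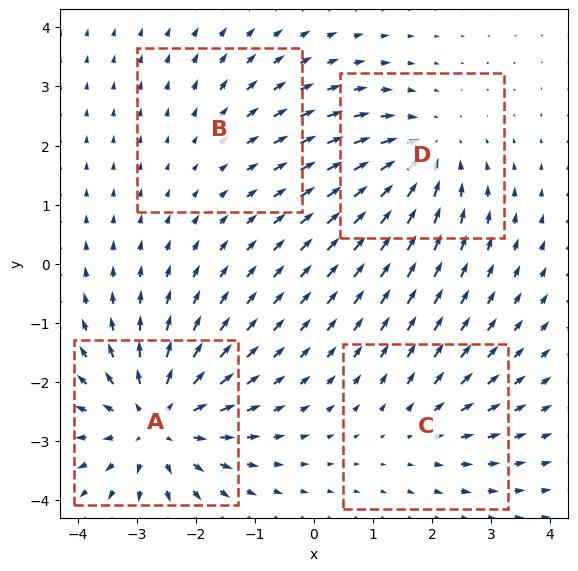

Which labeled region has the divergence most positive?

A

Divergence at each region's feature centre — A: about +6, B: about +2, C: about +3, D: about -5. Region A is most positive.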